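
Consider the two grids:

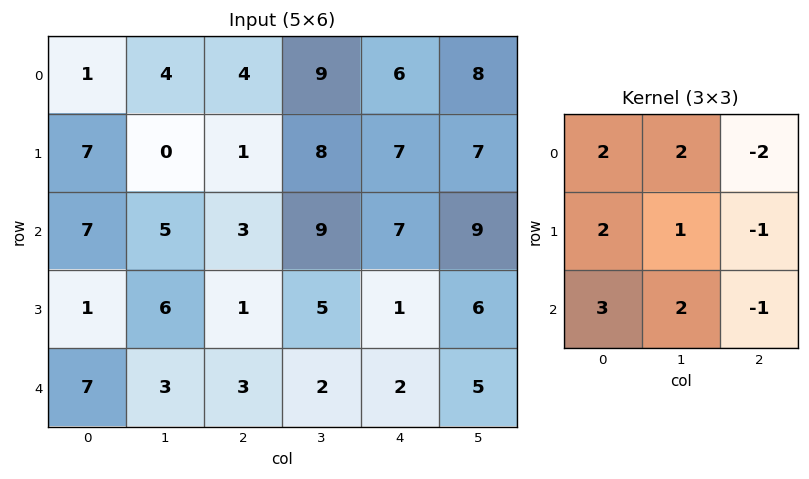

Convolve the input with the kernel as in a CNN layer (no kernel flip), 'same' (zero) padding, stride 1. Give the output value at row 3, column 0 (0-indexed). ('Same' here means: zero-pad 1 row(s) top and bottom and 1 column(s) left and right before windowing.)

The receptive field on the zero-padded input at this output position is [0 7 5 / 0 1 6 / 0 7 3]. Elementwise product with the kernel and sum: 0·2 + 7·2 + 5·-2 + 0·2 + 1·1 + 6·-1 + 0·3 + 7·2 + 3·-1.

10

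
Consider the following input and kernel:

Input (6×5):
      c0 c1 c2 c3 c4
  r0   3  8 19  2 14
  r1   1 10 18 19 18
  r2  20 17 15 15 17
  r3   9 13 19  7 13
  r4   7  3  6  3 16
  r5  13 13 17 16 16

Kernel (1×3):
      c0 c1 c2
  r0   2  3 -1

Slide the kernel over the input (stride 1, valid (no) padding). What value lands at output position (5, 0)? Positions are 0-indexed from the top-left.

The receptive field on the input at this output position is [13 13 17]. Elementwise product with the kernel and sum: 13·2 + 13·3 + 17·-1.

48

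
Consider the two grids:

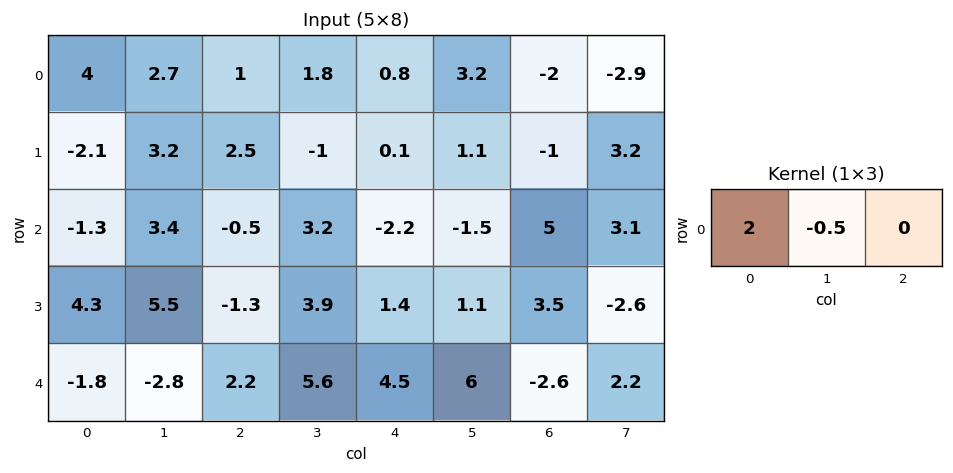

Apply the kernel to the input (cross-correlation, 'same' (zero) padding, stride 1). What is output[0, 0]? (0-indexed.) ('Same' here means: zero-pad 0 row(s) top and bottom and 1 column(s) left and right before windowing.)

-2

The receptive field on the zero-padded input at this output position is [0 4 2.7]. Elementwise product with the kernel and sum: 0·2 + 4·-0.5.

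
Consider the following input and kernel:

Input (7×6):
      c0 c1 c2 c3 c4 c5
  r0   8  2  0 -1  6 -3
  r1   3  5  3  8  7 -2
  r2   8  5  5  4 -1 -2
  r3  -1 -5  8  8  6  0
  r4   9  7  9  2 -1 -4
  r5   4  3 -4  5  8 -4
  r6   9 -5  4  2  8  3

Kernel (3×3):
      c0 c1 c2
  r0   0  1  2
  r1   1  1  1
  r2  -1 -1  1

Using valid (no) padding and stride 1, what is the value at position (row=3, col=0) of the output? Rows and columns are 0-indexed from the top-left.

25

The receptive field on the input at this output position is [-1 -5 8 / 9 7 9 / 4 3 -4]. Elementwise product with the kernel and sum: -5·1 + 8·2 + 9·1 + 7·1 + 9·1 + 4·-1 + 3·-1 + -4·1.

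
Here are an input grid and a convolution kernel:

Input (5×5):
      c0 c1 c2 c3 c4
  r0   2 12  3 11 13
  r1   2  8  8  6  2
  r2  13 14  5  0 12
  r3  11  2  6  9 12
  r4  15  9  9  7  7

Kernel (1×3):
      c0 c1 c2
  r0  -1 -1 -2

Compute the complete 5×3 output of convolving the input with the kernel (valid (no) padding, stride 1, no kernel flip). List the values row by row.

-20 -37 -40
-26 -28 -18
-37 -19 -29
-25 -26 -39
-42 -32 -30

Output[0,0]: The receptive field on the input at this output position is [2 12 3]. Elementwise product with the kernel and sum: 2·-1 + 12·-1 + 3·-2.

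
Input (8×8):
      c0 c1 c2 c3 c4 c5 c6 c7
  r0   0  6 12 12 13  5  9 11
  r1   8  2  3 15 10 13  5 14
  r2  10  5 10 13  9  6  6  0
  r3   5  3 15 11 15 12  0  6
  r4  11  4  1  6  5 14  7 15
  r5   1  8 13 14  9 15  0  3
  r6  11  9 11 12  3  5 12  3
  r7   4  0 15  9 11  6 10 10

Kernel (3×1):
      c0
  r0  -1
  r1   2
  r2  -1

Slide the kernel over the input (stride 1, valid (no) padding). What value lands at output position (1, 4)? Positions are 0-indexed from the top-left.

The receptive field on the input at this output position is [10 / 9 / 15]. Elementwise product with the kernel and sum: 10·-1 + 9·2 + 15·-1.

-7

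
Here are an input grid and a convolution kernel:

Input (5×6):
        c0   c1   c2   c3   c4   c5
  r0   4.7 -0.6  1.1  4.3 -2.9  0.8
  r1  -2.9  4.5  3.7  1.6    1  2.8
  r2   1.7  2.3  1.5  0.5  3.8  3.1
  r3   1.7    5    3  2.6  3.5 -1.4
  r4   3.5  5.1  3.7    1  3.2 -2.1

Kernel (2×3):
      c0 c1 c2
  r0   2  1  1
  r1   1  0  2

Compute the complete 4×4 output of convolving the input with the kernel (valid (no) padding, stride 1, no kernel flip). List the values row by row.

Output[0,0]: The receptive field on the input at this output position is [4.7 -0.6 1.1 / -2.9 4.5 3.7]. Elementwise product with the kernel and sum: 4.7·2 + -0.6·1 + 1.1·1 + -2.9·1 + 3.7·2.
Output[0,1]: The receptive field on the input at this output position is [-0.6 1.1 4.3 / 4.5 3.7 1.6]. Elementwise product with the kernel and sum: -0.6·2 + 1.1·1 + 4.3·1 + 4.5·1 + 1.6·2.

14.4 11.9 9.3 13.7
7.1 17.6 19.1 13.7
14.9 16.8 17.3 7.7
22.3 22.7 22.2 4.1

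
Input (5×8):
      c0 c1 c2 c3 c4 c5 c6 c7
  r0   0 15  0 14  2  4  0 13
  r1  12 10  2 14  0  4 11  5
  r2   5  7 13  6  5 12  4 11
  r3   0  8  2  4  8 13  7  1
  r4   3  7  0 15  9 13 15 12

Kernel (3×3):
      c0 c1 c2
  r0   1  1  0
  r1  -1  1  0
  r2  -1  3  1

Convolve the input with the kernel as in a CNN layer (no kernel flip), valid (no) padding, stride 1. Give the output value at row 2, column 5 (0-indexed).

The receptive field on the input at this output position is [12 4 11 / 13 7 1 / 13 15 12]. Elementwise product with the kernel and sum: 12·1 + 4·1 + 13·-1 + 7·1 + 13·-1 + 15·3 + 12·1.

54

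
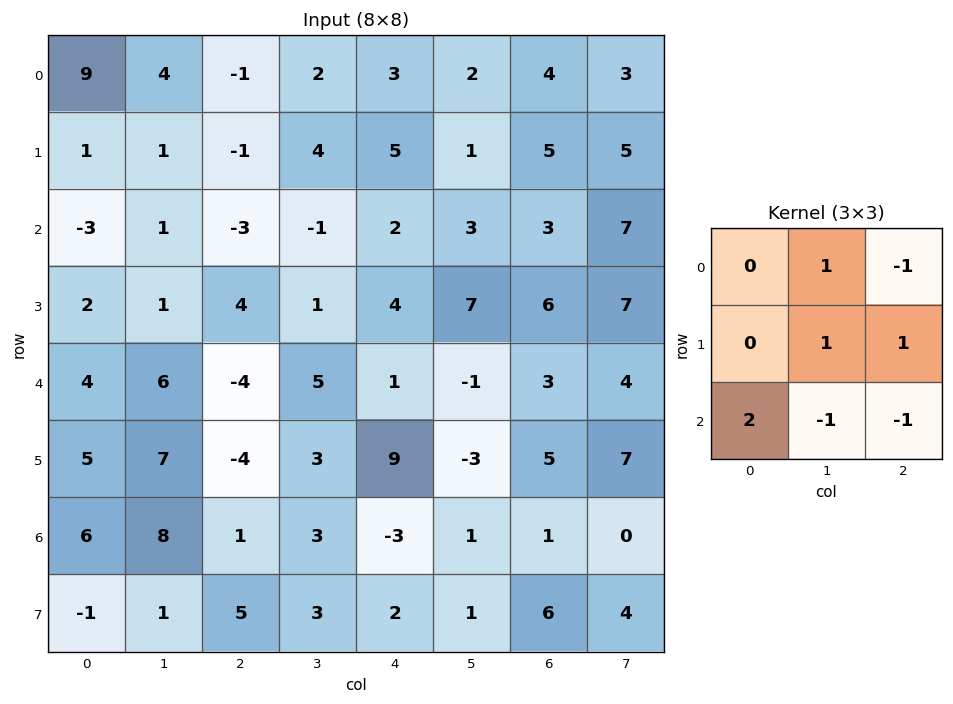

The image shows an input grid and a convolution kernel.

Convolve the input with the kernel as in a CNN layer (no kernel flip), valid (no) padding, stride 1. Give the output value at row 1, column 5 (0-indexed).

The receptive field on the input at this output position is [1 5 5 / 3 3 7 / 7 6 7]. Elementwise product with the kernel and sum: 5·1 + 5·-1 + 3·1 + 7·1 + 7·2 + 6·-1 + 7·-1.

11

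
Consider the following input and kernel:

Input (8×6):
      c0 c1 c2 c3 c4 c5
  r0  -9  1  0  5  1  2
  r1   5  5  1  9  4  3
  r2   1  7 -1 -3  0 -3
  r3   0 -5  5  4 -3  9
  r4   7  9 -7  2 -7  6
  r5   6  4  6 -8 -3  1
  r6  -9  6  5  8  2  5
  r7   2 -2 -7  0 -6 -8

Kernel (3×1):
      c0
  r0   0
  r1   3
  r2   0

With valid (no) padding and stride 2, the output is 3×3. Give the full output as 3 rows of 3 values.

Output[0,0]: The receptive field on the input at this output position is [-9 / 5 / 1]. Elementwise product with the kernel and sum: 5·3.

15 3 12
0 15 -9
18 18 -9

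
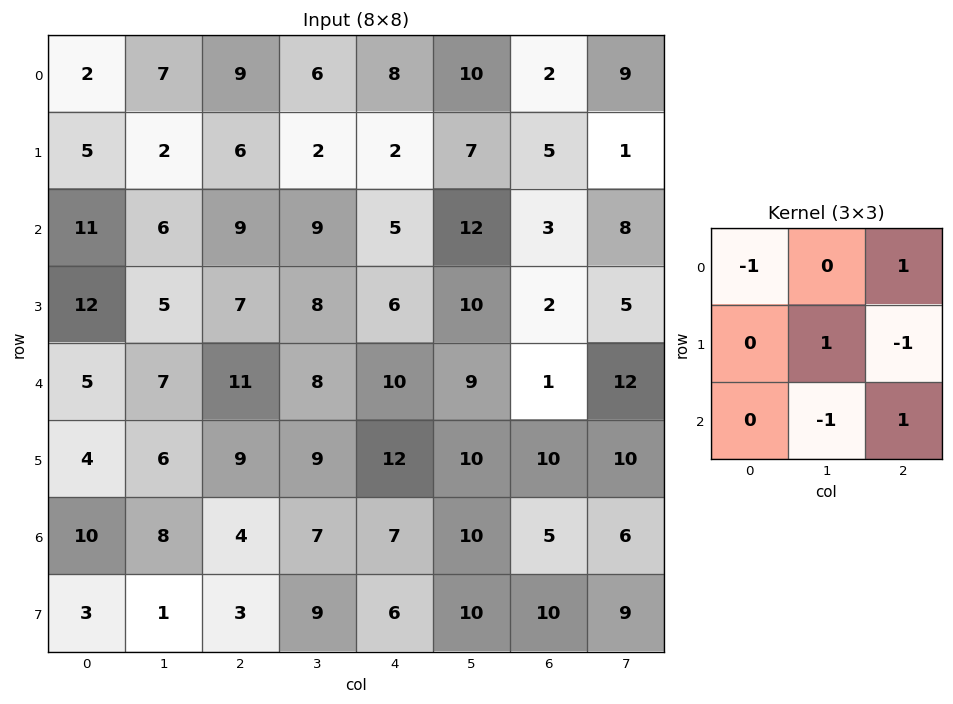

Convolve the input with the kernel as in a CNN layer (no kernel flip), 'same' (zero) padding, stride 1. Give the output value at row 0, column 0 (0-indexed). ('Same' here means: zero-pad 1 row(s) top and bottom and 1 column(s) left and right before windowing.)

The receptive field on the zero-padded input at this output position is [0 0 0 / 0 2 7 / 0 5 2]. Elementwise product with the kernel and sum: 0·-1 + 0·1 + 2·1 + 7·-1 + 5·-1 + 2·1.

-8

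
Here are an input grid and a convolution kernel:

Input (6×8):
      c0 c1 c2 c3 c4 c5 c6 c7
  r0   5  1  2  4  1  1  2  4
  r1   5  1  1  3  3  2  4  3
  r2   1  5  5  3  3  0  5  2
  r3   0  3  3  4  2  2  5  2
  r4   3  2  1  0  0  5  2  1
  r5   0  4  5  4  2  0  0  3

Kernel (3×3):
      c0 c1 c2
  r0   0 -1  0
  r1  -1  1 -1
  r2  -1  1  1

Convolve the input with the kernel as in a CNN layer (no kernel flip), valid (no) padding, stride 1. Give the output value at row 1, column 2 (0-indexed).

-5

The receptive field on the input at this output position is [1 3 3 / 5 3 3 / 3 4 2]. Elementwise product with the kernel and sum: 3·-1 + 5·-1 + 3·1 + 3·-1 + 3·-1 + 4·1 + 2·1.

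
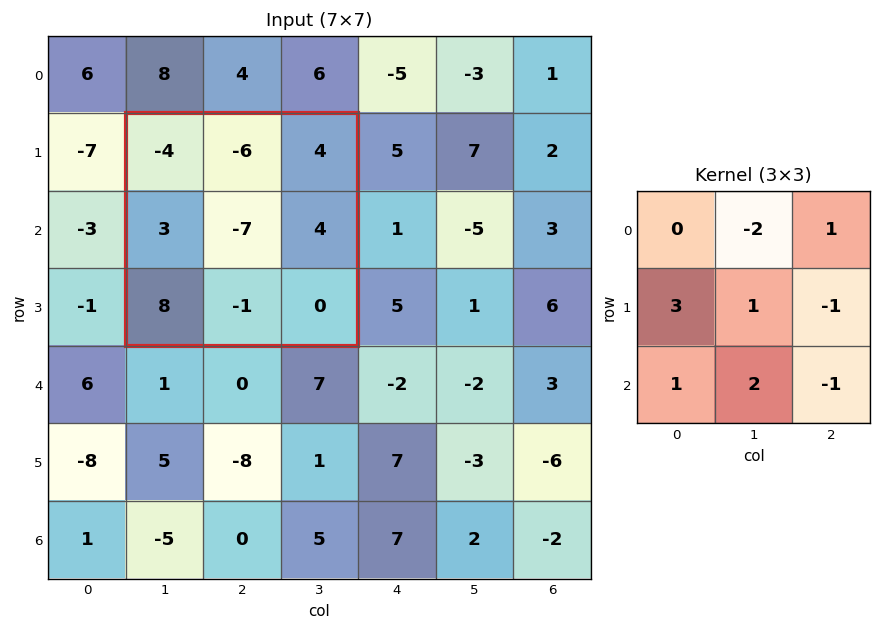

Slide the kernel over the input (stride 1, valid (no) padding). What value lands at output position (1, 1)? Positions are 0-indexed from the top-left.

The receptive field on the input at this output position is [-4 -6 4 / 3 -7 4 / 8 -1 0]. Elementwise product with the kernel and sum: -6·-2 + 4·1 + 3·3 + -7·1 + 4·-1 + 8·1 + -1·2 + 0·-1.

20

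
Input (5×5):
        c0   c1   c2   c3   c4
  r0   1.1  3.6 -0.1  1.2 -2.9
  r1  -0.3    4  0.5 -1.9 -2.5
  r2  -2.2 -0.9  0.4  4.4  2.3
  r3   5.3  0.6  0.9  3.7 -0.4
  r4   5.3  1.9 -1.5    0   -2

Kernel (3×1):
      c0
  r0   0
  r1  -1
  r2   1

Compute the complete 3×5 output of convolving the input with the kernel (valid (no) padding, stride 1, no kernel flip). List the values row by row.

Output[0,0]: The receptive field on the input at this output position is [1.1 / -0.3 / -2.2]. Elementwise product with the kernel and sum: -0.3·-1 + -2.2·1.

-1.9 -4.9 -0.1 6.3 4.8
7.5 1.5 0.5 -0.7 -2.7
0 1.3 -2.4 -3.7 -1.6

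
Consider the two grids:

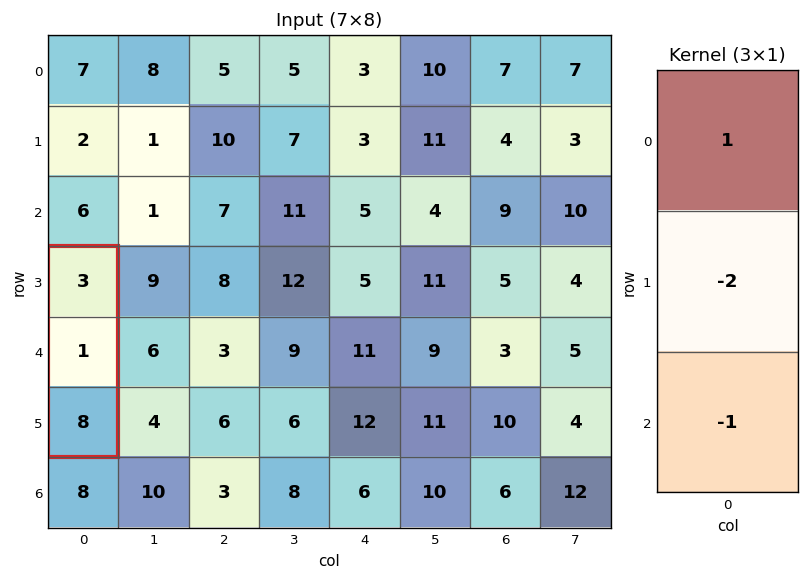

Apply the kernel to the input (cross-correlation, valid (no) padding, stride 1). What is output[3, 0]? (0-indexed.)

The receptive field on the input at this output position is [3 / 1 / 8]. Elementwise product with the kernel and sum: 3·1 + 1·-2 + 8·-1.

-7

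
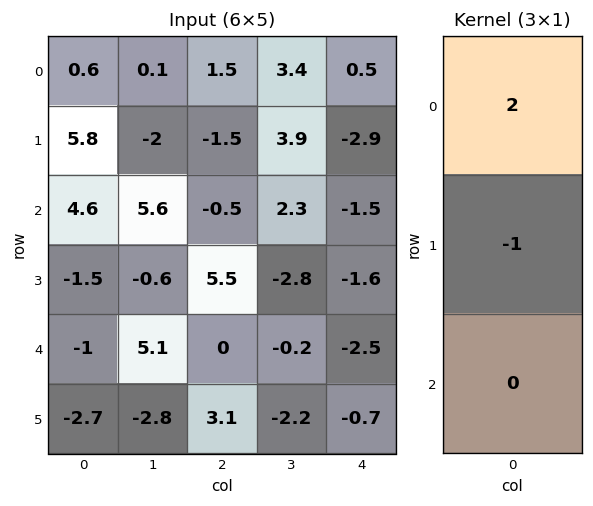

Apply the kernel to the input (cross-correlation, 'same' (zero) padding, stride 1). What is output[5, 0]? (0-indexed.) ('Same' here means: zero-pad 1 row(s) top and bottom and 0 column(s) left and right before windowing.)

0.7

The receptive field on the zero-padded input at this output position is [-1 / -2.7 / 0]. Elementwise product with the kernel and sum: -1·2 + -2.7·-1.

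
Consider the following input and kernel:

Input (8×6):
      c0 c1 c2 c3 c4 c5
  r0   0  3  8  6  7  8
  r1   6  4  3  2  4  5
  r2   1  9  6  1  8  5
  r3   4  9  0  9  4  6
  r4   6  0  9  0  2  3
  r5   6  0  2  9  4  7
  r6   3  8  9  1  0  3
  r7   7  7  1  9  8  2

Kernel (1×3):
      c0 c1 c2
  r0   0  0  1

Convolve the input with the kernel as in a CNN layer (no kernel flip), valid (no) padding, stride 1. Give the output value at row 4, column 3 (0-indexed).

3

The receptive field on the input at this output position is [0 2 3]. Elementwise product with the kernel and sum: 3·1.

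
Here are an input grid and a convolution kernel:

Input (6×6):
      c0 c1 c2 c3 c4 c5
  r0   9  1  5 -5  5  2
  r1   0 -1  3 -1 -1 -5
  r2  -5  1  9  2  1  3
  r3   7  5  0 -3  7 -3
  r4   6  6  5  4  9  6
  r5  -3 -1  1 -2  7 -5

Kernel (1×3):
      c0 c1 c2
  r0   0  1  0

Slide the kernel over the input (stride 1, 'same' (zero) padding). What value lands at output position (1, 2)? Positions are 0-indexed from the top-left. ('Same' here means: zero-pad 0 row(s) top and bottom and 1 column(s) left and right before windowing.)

3

The receptive field on the zero-padded input at this output position is [-1 3 -1]. Elementwise product with the kernel and sum: 3·1.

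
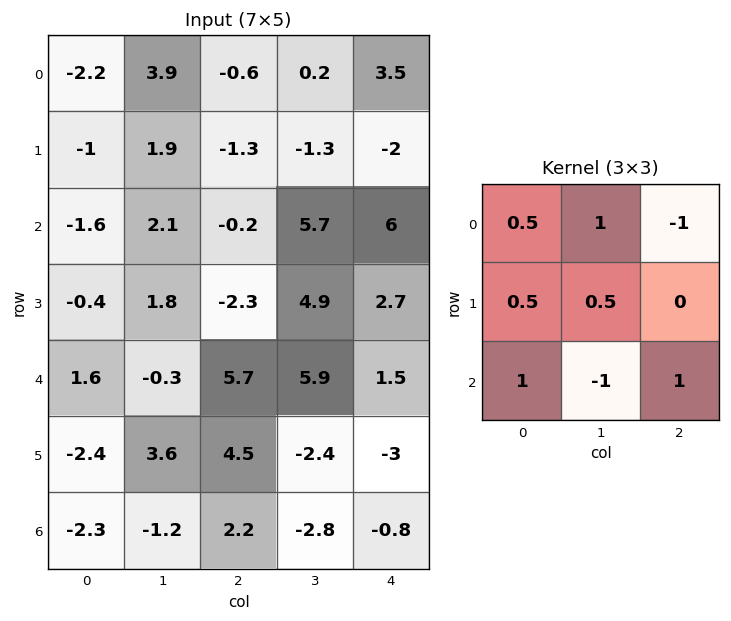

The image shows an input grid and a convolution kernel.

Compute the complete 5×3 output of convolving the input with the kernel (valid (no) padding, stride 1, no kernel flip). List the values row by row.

-0.05 9.45 -4.8
-1.55 10.9 -1.7
9.8 -5.2 2.2
3.05 -6.9 10.75
-3.5 -2.5 12.5

Output[0,0]: The receptive field on the input at this output position is [-2.2 3.9 -0.6 / -1 1.9 -1.3 / -1.6 2.1 -0.2]. Elementwise product with the kernel and sum: -2.2·0.5 + 3.9·1 + -0.6·-1 + -1·0.5 + 1.9·0.5 + -1.6·1 + 2.1·-1 + -0.2·1.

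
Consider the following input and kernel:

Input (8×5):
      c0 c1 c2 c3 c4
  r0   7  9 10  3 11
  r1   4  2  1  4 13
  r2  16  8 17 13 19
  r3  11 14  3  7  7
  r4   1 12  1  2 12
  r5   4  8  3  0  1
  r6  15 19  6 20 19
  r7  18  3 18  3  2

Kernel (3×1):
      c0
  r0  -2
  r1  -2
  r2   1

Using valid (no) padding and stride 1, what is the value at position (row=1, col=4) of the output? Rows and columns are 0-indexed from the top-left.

The receptive field on the input at this output position is [13 / 19 / 7]. Elementwise product with the kernel and sum: 13·-2 + 19·-2 + 7·1.

-57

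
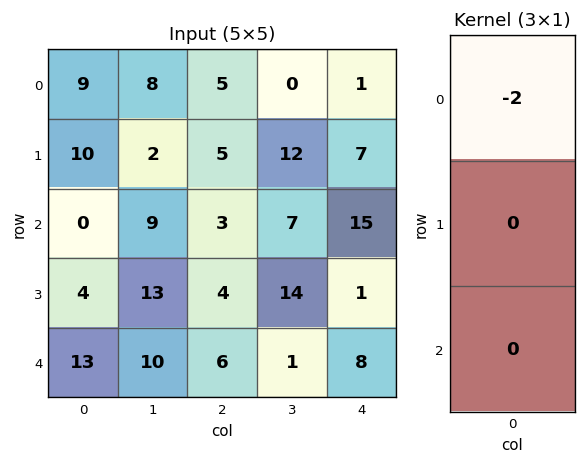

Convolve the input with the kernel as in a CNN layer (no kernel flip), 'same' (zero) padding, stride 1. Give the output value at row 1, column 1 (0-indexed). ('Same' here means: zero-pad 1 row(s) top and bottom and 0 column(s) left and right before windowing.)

-16

The receptive field on the zero-padded input at this output position is [8 / 2 / 9]. Elementwise product with the kernel and sum: 8·-2.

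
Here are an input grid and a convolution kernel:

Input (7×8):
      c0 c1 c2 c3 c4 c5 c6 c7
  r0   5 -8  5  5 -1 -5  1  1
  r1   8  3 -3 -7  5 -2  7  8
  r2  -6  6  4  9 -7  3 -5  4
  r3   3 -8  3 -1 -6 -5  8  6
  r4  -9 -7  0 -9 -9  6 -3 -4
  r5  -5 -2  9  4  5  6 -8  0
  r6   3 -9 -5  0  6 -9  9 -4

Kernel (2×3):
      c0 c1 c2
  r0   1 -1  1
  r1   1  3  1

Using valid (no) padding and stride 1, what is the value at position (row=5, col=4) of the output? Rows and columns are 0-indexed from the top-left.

The receptive field on the input at this output position is [5 6 -8 / 6 -9 9]. Elementwise product with the kernel and sum: 5·1 + 6·-1 + -8·1 + 6·1 + -9·3 + 9·1.

-21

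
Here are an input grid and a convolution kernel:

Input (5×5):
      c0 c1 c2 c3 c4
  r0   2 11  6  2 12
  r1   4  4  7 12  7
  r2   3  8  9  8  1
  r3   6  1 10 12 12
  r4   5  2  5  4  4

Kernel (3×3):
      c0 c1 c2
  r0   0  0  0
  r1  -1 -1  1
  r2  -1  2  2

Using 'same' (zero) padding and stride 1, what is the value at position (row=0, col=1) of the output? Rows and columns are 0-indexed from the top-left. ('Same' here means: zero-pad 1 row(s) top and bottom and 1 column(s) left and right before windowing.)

The receptive field on the zero-padded input at this output position is [0 0 0 / 2 11 6 / 4 4 7]. Elementwise product with the kernel and sum: 2·-1 + 11·-1 + 6·1 + 4·-1 + 4·2 + 7·2.

11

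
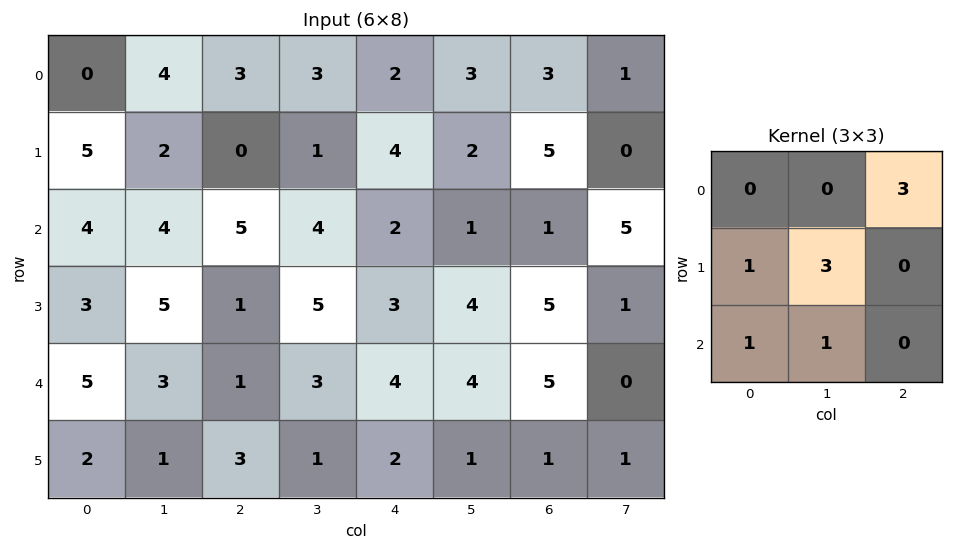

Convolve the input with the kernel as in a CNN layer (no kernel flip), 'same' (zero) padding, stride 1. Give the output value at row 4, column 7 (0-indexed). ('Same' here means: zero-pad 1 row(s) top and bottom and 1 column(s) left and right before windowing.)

The receptive field on the zero-padded input at this output position is [5 1 0 / 5 0 0 / 1 1 0]. Elementwise product with the kernel and sum: 0·3 + 5·1 + 0·3 + 1·1 + 1·1.

7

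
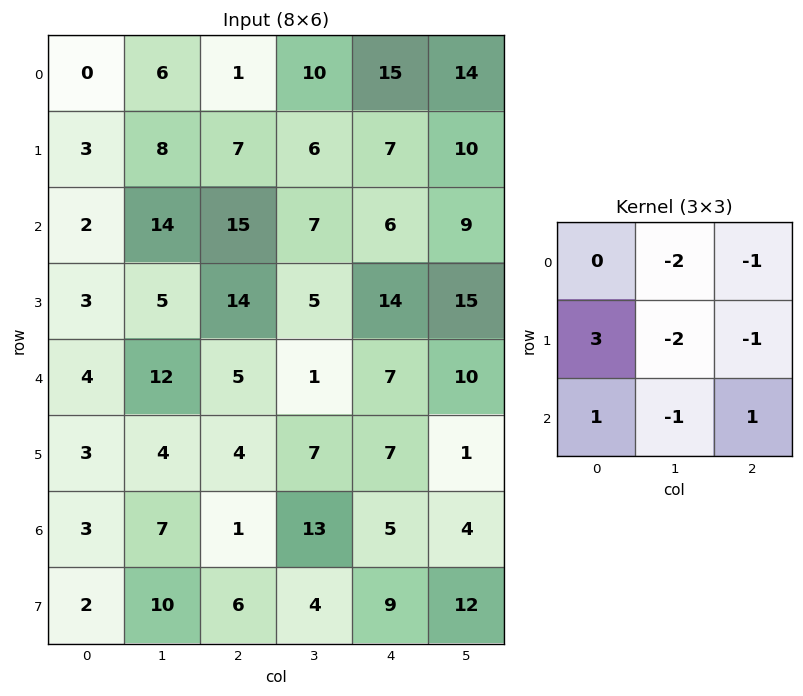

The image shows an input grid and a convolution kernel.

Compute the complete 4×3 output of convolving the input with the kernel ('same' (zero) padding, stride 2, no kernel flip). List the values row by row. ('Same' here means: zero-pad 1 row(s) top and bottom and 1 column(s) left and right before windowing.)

-1 13 -5
-30 -19 -18
-30 -1 -63
-15 -1 17

Output[0,0]: The receptive field on the zero-padded input at this output position is [0 0 0 / 0 0 6 / 0 3 8]. Elementwise product with the kernel and sum: 0·-2 + 0·-1 + 0·3 + 0·-2 + 6·-1 + 0·1 + 3·-1 + 8·1.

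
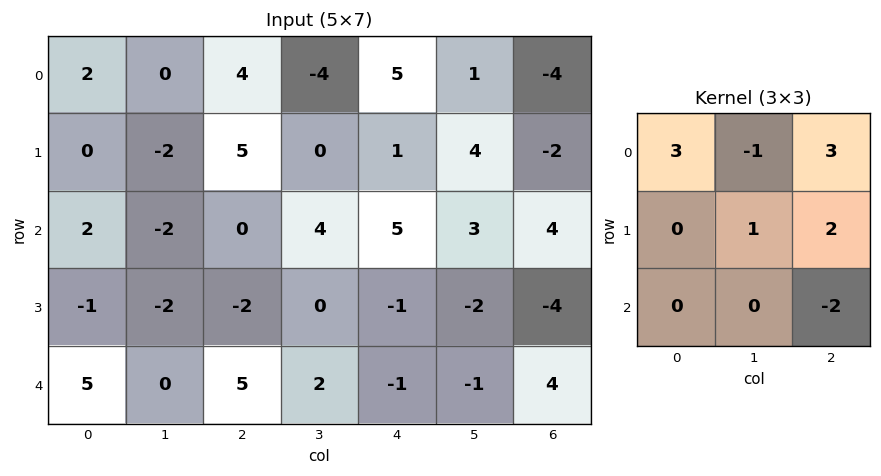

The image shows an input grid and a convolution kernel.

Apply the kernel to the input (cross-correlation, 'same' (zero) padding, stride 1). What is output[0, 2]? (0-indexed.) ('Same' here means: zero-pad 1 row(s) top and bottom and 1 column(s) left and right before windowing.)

-4

The receptive field on the zero-padded input at this output position is [0 0 0 / 0 4 -4 / -2 5 0]. Elementwise product with the kernel and sum: 0·3 + 0·-1 + 0·3 + 4·1 + -4·2 + 0·-2.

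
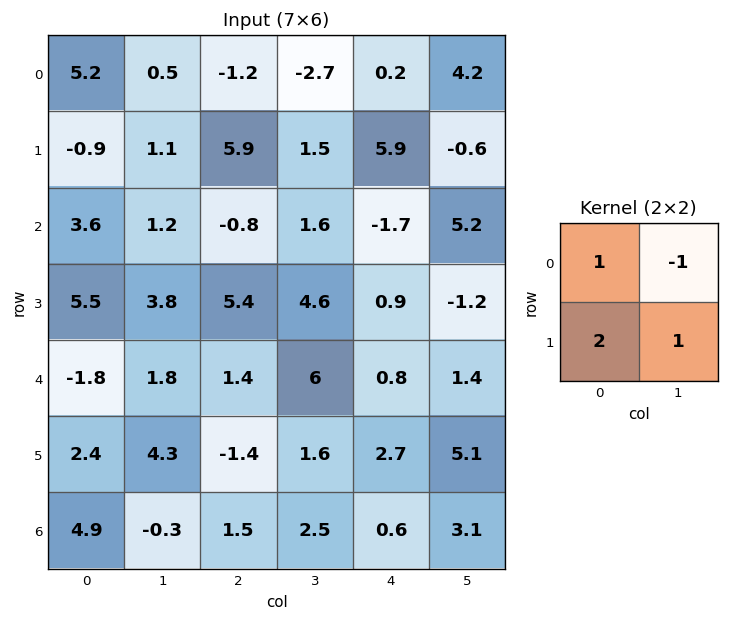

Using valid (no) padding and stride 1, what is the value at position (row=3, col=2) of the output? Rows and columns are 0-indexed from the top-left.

The receptive field on the input at this output position is [5.4 4.6 / 1.4 6]. Elementwise product with the kernel and sum: 5.4·1 + 4.6·-1 + 1.4·2 + 6·1.

9.6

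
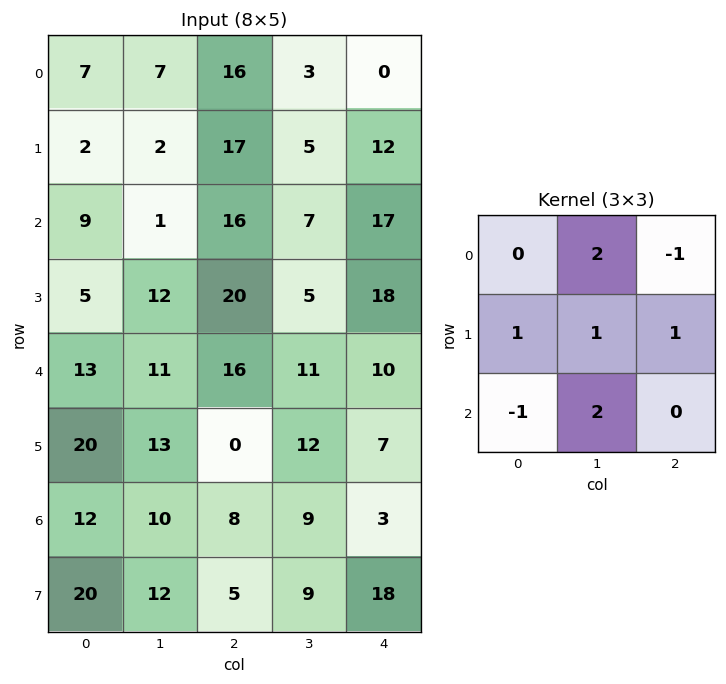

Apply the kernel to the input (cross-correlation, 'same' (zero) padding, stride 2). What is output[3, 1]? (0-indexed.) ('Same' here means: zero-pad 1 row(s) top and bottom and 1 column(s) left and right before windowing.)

The receptive field on the zero-padded input at this output position is [13 0 12 / 10 8 9 / 12 5 9]. Elementwise product with the kernel and sum: 0·2 + 12·-1 + 10·1 + 8·1 + 9·1 + 12·-1 + 5·2.

13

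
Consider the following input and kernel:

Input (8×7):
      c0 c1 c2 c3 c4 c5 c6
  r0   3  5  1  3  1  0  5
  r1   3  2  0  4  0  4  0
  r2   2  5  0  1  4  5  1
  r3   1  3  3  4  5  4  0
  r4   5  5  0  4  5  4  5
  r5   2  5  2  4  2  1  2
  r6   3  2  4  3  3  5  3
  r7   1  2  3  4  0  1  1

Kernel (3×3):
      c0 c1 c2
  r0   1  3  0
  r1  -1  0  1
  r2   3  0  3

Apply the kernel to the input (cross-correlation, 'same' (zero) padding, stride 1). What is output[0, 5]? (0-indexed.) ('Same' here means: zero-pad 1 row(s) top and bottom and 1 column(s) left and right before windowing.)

The receptive field on the zero-padded input at this output position is [0 0 0 / 1 0 5 / 0 4 0]. Elementwise product with the kernel and sum: 0·1 + 0·3 + 1·-1 + 5·1 + 0·3 + 0·3.

4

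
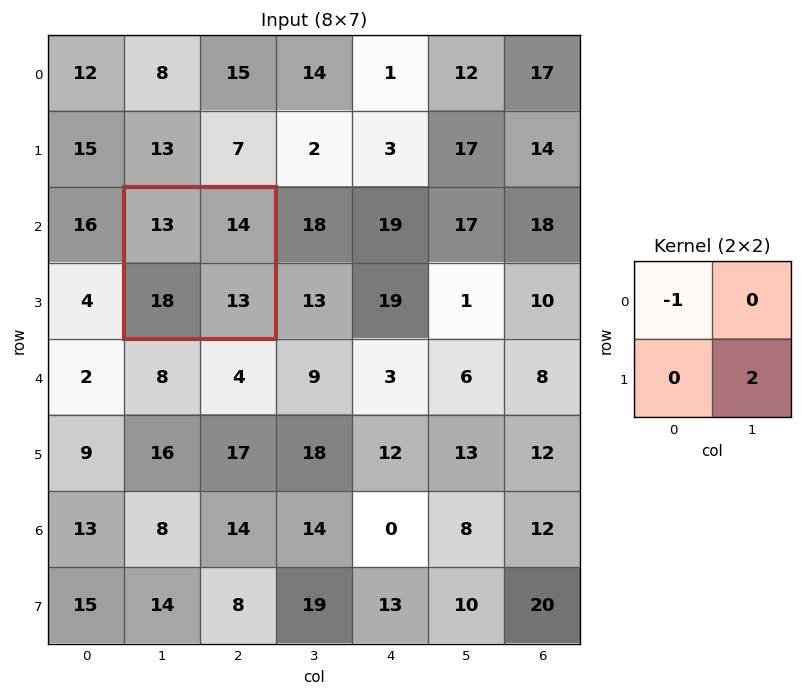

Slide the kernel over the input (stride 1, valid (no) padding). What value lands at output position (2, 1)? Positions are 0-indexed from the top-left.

The receptive field on the input at this output position is [13 14 / 18 13]. Elementwise product with the kernel and sum: 13·-1 + 13·2.

13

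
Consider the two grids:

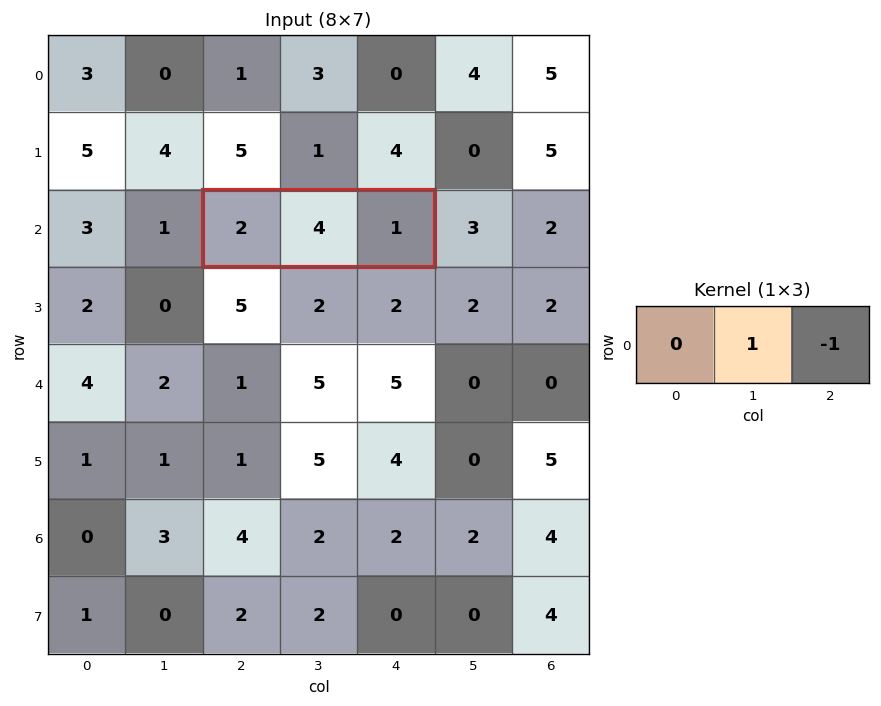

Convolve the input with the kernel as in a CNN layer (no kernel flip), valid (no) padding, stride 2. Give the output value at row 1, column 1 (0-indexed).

3

The receptive field on the input at this output position is [2 4 1]. Elementwise product with the kernel and sum: 4·1 + 1·-1.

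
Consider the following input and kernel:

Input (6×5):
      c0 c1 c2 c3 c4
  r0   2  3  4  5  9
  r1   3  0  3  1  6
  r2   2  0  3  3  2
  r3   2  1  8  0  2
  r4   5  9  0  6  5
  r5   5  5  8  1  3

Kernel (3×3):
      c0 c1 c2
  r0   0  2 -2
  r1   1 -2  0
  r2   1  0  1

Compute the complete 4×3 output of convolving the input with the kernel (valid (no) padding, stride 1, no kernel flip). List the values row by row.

6 -5 -2
6 -1 -3
-1 0 15
-14 31 -5

Output[0,0]: The receptive field on the input at this output position is [2 3 4 / 3 0 3 / 2 0 3]. Elementwise product with the kernel and sum: 3·2 + 4·-2 + 3·1 + 0·-2 + 2·1 + 3·1.
Output[0,1]: The receptive field on the input at this output position is [3 4 5 / 0 3 1 / 0 3 3]. Elementwise product with the kernel and sum: 4·2 + 5·-2 + 0·1 + 3·-2 + 0·1 + 3·1.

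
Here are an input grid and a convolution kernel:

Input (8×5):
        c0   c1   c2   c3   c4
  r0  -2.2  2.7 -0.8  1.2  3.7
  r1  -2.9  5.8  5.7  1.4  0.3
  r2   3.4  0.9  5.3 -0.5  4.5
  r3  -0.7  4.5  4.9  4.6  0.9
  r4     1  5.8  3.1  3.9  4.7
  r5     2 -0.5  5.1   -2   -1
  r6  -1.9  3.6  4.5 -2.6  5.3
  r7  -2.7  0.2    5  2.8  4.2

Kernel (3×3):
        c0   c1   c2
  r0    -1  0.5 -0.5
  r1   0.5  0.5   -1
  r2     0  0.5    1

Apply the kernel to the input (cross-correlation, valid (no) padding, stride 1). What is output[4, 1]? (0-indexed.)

-2.25

The receptive field on the input at this output position is [5.8 3.1 3.9 / -0.5 5.1 -2 / 3.6 4.5 -2.6]. Elementwise product with the kernel and sum: 5.8·-1 + 3.1·0.5 + 3.9·-0.5 + -0.5·0.5 + 5.1·0.5 + -2·-1 + 4.5·0.5 + -2.6·1.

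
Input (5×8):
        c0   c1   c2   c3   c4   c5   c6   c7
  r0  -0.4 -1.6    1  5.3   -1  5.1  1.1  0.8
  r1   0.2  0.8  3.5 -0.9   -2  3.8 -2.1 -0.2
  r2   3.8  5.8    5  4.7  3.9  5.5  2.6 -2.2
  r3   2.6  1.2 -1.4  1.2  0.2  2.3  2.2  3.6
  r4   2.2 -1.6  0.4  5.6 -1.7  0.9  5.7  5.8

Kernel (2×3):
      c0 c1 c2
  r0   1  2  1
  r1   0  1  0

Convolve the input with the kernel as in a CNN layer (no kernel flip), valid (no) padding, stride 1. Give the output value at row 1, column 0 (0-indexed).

The receptive field on the input at this output position is [0.2 0.8 3.5 / 3.8 5.8 5]. Elementwise product with the kernel and sum: 0.2·1 + 0.8·2 + 3.5·1 + 5.8·1.

11.1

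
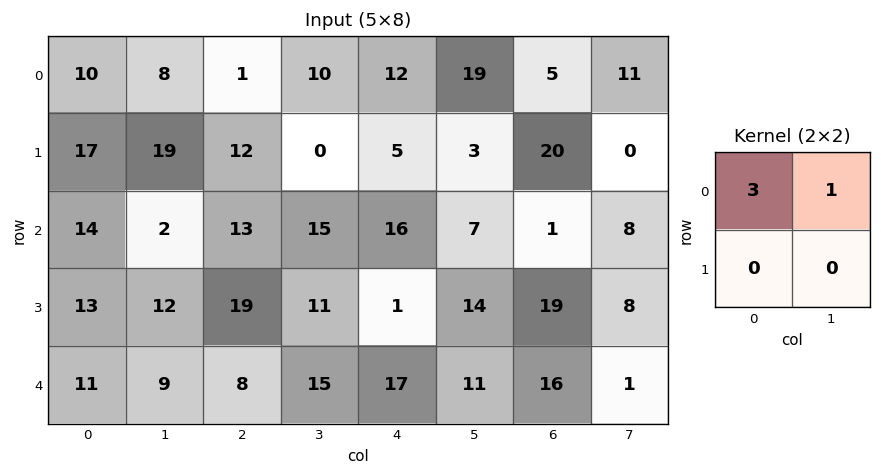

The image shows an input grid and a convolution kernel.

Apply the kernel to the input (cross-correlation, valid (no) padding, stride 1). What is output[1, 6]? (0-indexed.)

60

The receptive field on the input at this output position is [20 0 / 1 8]. Elementwise product with the kernel and sum: 20·3 + 0·1.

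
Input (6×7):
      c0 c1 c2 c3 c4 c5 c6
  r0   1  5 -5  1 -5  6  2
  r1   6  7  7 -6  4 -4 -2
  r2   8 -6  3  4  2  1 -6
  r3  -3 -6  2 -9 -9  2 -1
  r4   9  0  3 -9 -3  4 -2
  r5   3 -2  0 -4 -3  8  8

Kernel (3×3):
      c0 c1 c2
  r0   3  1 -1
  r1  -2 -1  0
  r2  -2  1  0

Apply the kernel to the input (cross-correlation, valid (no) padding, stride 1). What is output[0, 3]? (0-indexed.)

-6

The receptive field on the input at this output position is [1 -5 6 / -6 4 -4 / 4 2 1]. Elementwise product with the kernel and sum: 1·3 + -5·1 + 6·-1 + -6·-2 + 4·-1 + 4·-2 + 2·1.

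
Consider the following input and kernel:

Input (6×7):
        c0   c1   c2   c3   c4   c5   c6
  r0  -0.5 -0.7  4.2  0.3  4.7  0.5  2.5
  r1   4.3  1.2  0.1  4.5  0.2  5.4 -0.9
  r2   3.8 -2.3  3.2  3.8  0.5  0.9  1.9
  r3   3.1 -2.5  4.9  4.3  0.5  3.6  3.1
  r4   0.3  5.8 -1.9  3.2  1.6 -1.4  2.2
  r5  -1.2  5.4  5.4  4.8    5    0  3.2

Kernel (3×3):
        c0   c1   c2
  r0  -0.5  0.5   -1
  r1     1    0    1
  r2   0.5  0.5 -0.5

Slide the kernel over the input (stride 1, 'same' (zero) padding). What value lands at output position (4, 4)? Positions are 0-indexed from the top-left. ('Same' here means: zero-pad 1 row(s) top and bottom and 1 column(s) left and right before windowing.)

1.2

The receptive field on the zero-padded input at this output position is [4.3 0.5 3.6 / 3.2 1.6 -1.4 / 4.8 5 0]. Elementwise product with the kernel and sum: 4.3·-0.5 + 0.5·0.5 + 3.6·-1 + 3.2·1 + -1.4·1 + 4.8·0.5 + 5·0.5 + 0·-0.5.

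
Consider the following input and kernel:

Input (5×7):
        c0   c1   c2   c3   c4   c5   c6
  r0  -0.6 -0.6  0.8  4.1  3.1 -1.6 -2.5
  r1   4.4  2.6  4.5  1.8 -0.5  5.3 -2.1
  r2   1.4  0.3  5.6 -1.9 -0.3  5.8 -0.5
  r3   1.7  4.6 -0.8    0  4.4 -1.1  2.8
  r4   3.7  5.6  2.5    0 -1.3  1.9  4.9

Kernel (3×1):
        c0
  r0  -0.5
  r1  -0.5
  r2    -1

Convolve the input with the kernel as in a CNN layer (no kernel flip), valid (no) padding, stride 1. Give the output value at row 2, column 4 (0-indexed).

-0.75

The receptive field on the input at this output position is [-0.3 / 4.4 / -1.3]. Elementwise product with the kernel and sum: -0.3·-0.5 + 4.4·-0.5 + -1.3·-1.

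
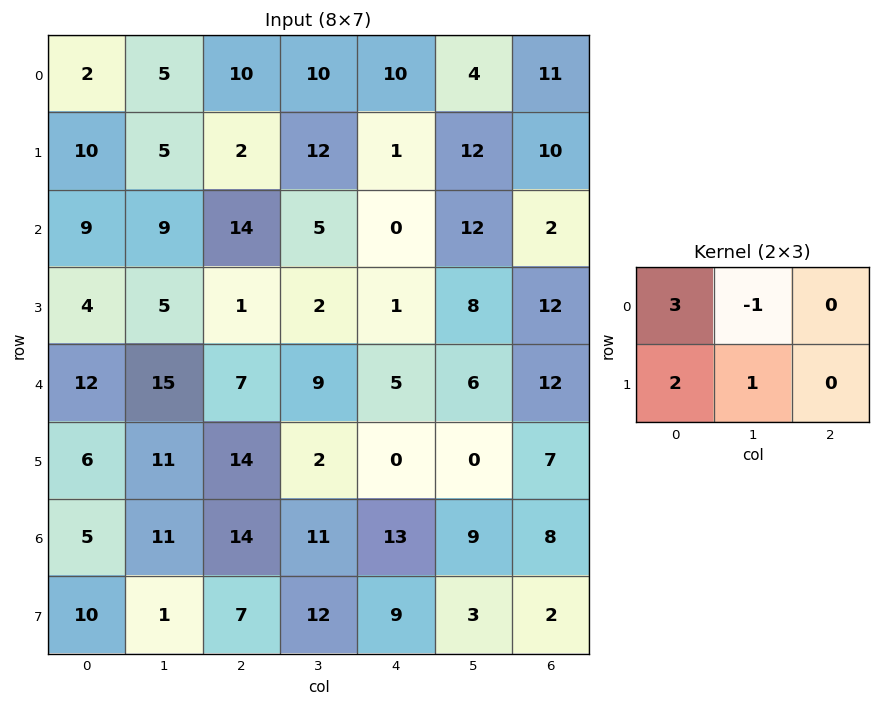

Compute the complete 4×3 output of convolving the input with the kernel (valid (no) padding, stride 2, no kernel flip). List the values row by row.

Output[0,0]: The receptive field on the input at this output position is [2 5 10 / 10 5 2]. Elementwise product with the kernel and sum: 2·3 + 5·-1 + 10·2 + 5·1.

26 36 40
31 41 -2
44 42 9
25 57 51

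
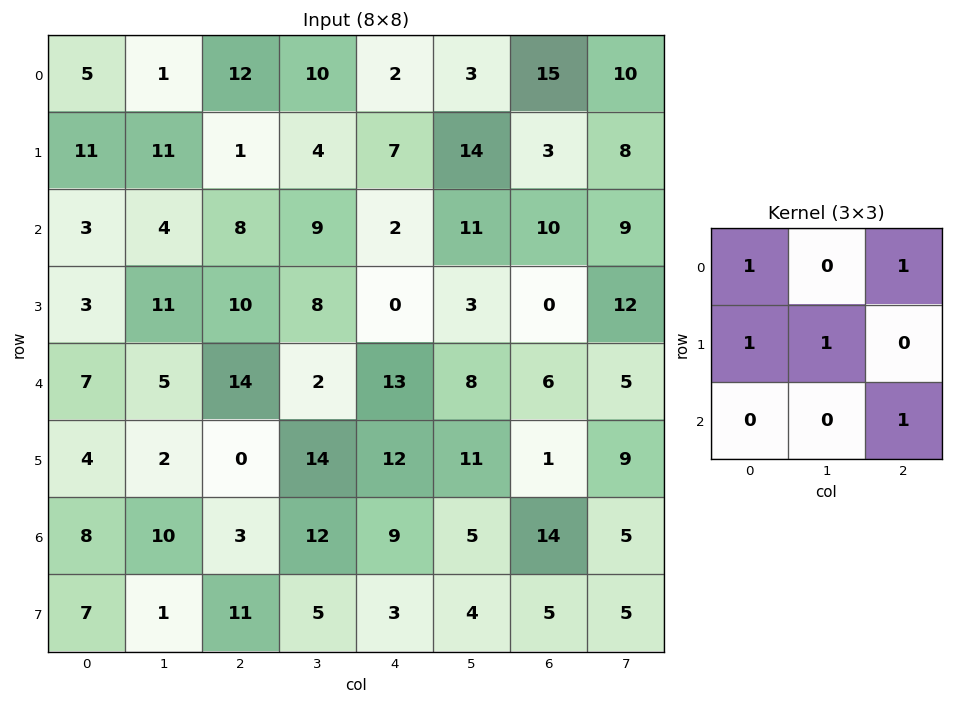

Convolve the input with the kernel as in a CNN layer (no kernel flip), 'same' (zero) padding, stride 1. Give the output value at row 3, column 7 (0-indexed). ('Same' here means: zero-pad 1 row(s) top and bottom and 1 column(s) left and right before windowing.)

22

The receptive field on the zero-padded input at this output position is [10 9 0 / 0 12 0 / 6 5 0]. Elementwise product with the kernel and sum: 10·1 + 0·1 + 0·1 + 12·1 + 0·1.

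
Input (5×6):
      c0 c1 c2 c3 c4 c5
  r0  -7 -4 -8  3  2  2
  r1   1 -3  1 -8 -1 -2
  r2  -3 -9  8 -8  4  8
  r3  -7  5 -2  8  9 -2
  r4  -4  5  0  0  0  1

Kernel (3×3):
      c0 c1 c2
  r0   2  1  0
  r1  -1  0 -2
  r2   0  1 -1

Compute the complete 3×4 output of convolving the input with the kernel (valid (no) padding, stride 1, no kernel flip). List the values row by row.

Output[0,0]: The receptive field on the input at this output position is [-7 -4 -8 / 1 -3 1 / -3 -9 8]. Elementwise product with the kernel and sum: -7·2 + -4·1 + 1·-1 + 1·-2 + -9·1 + 8·-1.
Output[0,1]: The receptive field on the input at this output position is [-4 -8 3 / -3 1 -8 / -9 8 -8]. Elementwise product with the kernel and sum: -4·2 + -8·1 + -3·-1 + -8·-2 + 8·1 + -8·-1.

-38 19 -24 16
-7 10 -23 -14
1 -31 -8 -17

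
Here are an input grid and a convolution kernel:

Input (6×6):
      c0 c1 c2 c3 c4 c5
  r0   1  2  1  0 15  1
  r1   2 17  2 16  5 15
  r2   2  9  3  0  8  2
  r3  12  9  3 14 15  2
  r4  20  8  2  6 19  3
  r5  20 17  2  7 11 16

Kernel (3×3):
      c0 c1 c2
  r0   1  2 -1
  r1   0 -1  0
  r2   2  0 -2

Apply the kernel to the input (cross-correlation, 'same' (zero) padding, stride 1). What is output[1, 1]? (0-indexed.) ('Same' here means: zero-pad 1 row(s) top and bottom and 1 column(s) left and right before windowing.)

The receptive field on the zero-padded input at this output position is [1 2 1 / 2 17 2 / 2 9 3]. Elementwise product with the kernel and sum: 1·1 + 2·2 + 1·-1 + 17·-1 + 2·2 + 3·-2.

-15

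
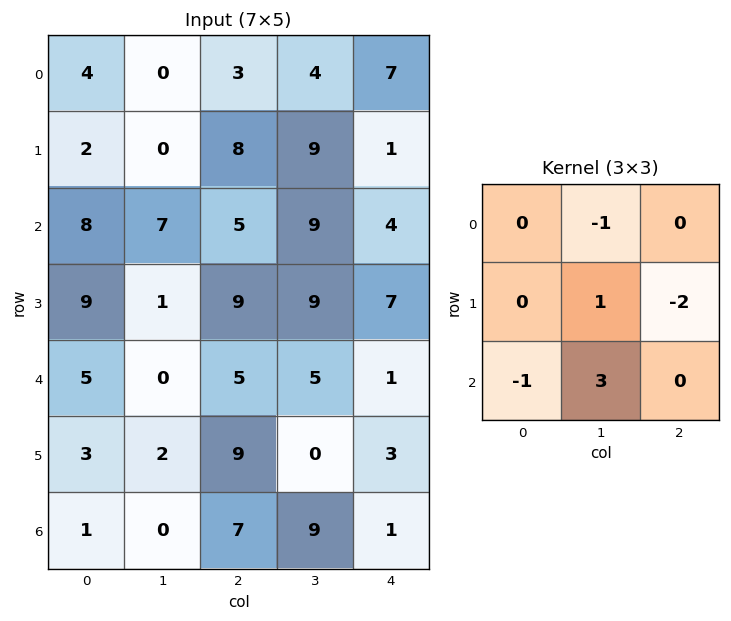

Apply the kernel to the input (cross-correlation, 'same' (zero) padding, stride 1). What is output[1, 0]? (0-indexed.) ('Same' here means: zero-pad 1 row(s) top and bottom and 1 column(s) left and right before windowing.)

The receptive field on the zero-padded input at this output position is [0 4 0 / 0 2 0 / 0 8 7]. Elementwise product with the kernel and sum: 4·-1 + 2·1 + 0·-2 + 0·-1 + 8·3.

22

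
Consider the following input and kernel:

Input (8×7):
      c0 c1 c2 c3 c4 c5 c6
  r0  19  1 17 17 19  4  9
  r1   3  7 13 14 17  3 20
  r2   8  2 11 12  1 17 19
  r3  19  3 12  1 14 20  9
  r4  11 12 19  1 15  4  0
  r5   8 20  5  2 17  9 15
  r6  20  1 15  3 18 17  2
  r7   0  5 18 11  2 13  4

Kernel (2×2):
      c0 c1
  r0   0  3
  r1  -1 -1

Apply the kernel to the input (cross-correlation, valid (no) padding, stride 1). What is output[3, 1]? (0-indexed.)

5

The receptive field on the input at this output position is [3 12 / 12 19]. Elementwise product with the kernel and sum: 12·3 + 12·-1 + 19·-1.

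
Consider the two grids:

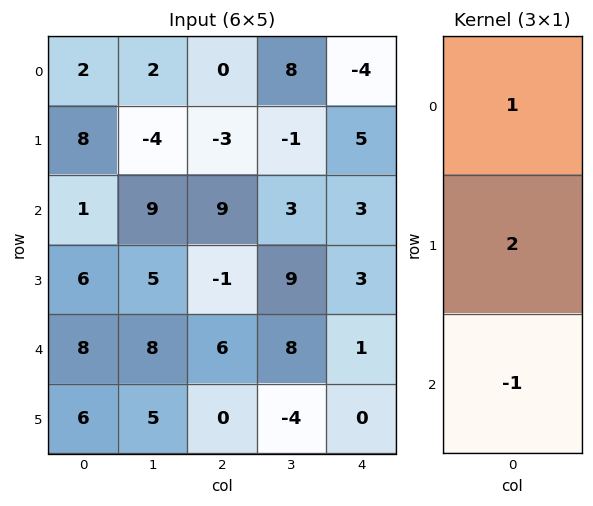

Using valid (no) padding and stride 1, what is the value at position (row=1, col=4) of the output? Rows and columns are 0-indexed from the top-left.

8

The receptive field on the input at this output position is [5 / 3 / 3]. Elementwise product with the kernel and sum: 5·1 + 3·2 + 3·-1.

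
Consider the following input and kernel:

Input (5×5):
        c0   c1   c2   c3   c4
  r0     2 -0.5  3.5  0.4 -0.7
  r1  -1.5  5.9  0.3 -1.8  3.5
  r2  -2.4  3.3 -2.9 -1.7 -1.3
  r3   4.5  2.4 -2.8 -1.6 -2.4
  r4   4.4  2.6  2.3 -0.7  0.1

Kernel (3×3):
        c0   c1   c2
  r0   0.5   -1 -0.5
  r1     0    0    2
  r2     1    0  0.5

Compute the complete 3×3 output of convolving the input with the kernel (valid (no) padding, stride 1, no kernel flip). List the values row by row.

Output[0,0]: The receptive field on the input at this output position is [2 -0.5 3.5 / -1.5 5.9 0.3 / -2.4 3.3 -2.9]. Elementwise product with the kernel and sum: 2·0.5 + -0.5·-1 + 3.5·-0.5 + 0.3·2 + -2.4·1 + -2.9·0.5.
Output[0,1]: The receptive field on the input at this output position is [-0.5 3.5 0.4 / 5.9 0.3 -1.8 / 3.3 -2.9 -1.7]. Elementwise product with the kernel and sum: -0.5·0.5 + 3.5·-1 + 0.4·-0.5 + -1.8·2 + 3.3·1 + -1.7·0.5.

-3.5 -5.1 5.15
-9.5 1.75 -6.4
-3.1 4.45 -1.55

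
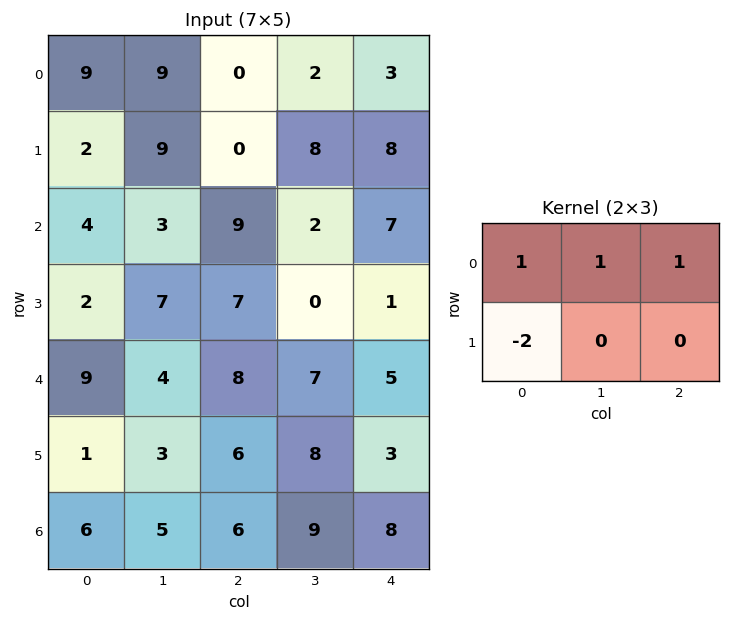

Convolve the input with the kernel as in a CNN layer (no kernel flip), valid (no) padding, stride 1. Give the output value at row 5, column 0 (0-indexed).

-2

The receptive field on the input at this output position is [1 3 6 / 6 5 6]. Elementwise product with the kernel and sum: 1·1 + 3·1 + 6·1 + 6·-2.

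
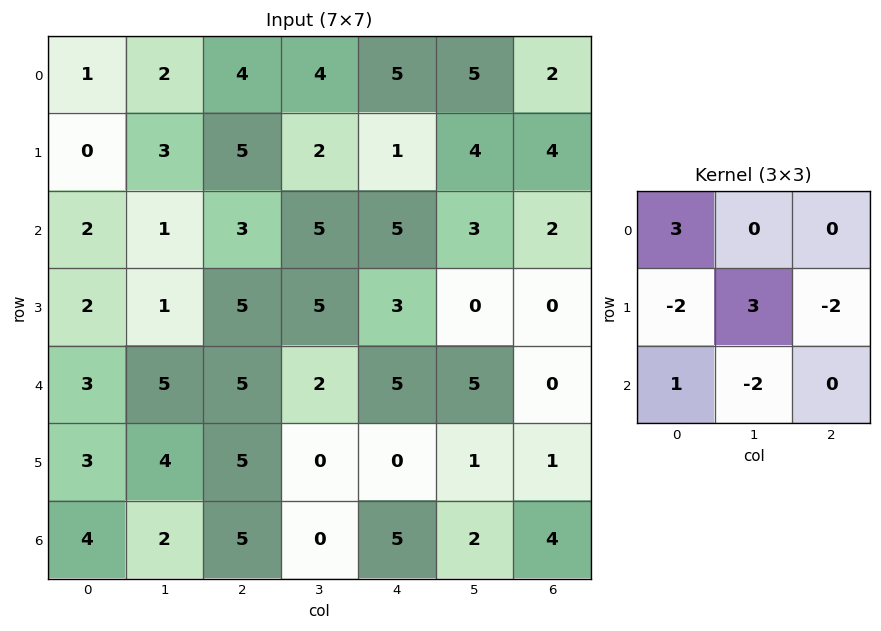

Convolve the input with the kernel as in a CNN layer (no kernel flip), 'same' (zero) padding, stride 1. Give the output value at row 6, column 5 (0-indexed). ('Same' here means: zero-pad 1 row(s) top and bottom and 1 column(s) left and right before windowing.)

-12

The receptive field on the zero-padded input at this output position is [0 1 1 / 5 2 4 / 0 0 0]. Elementwise product with the kernel and sum: 0·3 + 5·-2 + 2·3 + 4·-2 + 0·1 + 0·-2.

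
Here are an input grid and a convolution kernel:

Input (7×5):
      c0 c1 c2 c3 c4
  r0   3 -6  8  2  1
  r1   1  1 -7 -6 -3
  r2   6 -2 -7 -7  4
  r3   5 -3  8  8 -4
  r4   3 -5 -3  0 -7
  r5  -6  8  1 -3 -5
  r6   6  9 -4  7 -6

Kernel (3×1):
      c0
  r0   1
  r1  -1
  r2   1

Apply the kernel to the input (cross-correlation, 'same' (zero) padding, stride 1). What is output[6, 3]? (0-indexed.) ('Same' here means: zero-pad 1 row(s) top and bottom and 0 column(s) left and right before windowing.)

-10

The receptive field on the zero-padded input at this output position is [-3 / 7 / 0]. Elementwise product with the kernel and sum: -3·1 + 7·-1 + 0·1.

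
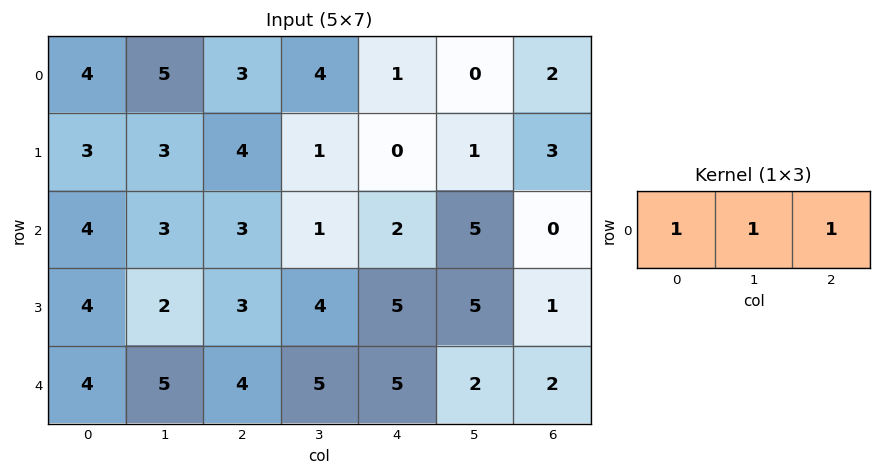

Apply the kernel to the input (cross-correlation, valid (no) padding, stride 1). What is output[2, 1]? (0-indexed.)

7

The receptive field on the input at this output position is [3 3 1]. Elementwise product with the kernel and sum: 3·1 + 3·1 + 1·1.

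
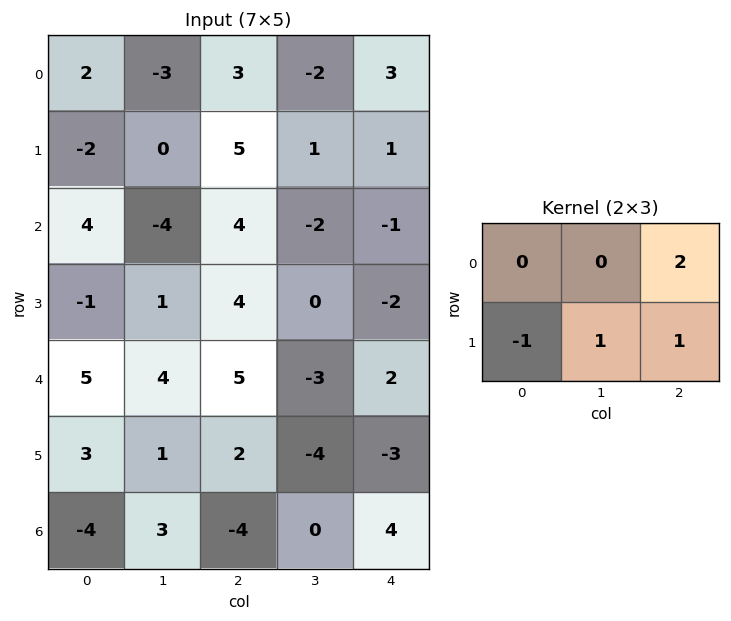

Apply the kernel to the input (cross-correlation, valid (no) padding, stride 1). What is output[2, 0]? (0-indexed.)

14

The receptive field on the input at this output position is [4 -4 4 / -1 1 4]. Elementwise product with the kernel and sum: 4·2 + -1·-1 + 1·1 + 4·1.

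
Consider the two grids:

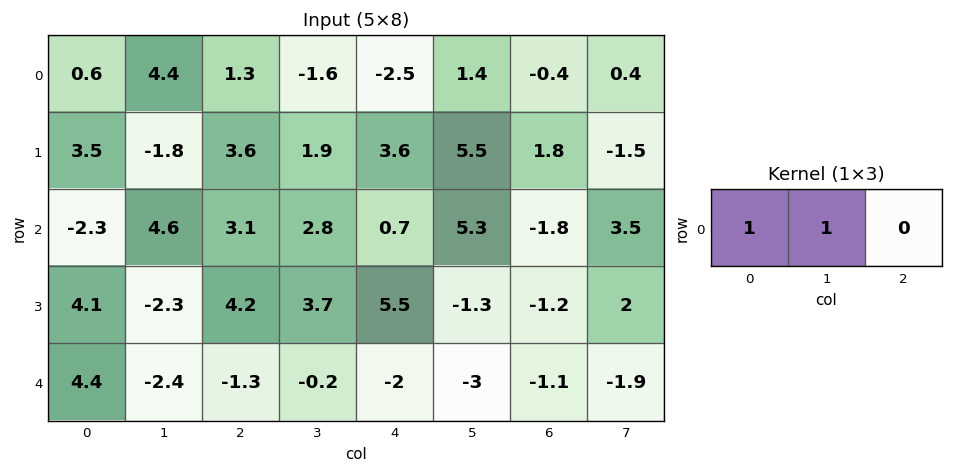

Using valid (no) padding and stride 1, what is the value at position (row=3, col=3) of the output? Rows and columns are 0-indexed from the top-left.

The receptive field on the input at this output position is [3.7 5.5 -1.3]. Elementwise product with the kernel and sum: 3.7·1 + 5.5·1.

9.2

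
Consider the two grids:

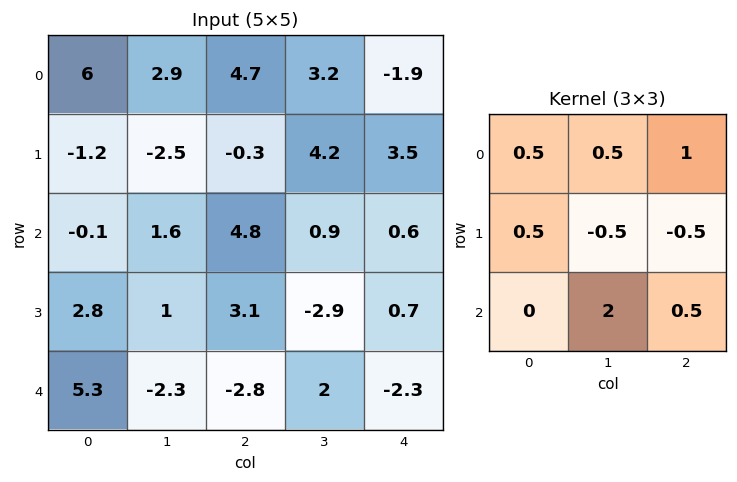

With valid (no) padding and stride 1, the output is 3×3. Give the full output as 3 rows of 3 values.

15.55 13.85 0.15
-1.85 5.5 1.65
-1.1 -0.1 8.95

Output[0,0]: The receptive field on the input at this output position is [6 2.9 4.7 / -1.2 -2.5 -0.3 / -0.1 1.6 4.8]. Elementwise product with the kernel and sum: 6·0.5 + 2.9·0.5 + 4.7·1 + -1.2·0.5 + -2.5·-0.5 + -0.3·-0.5 + 1.6·2 + 4.8·0.5.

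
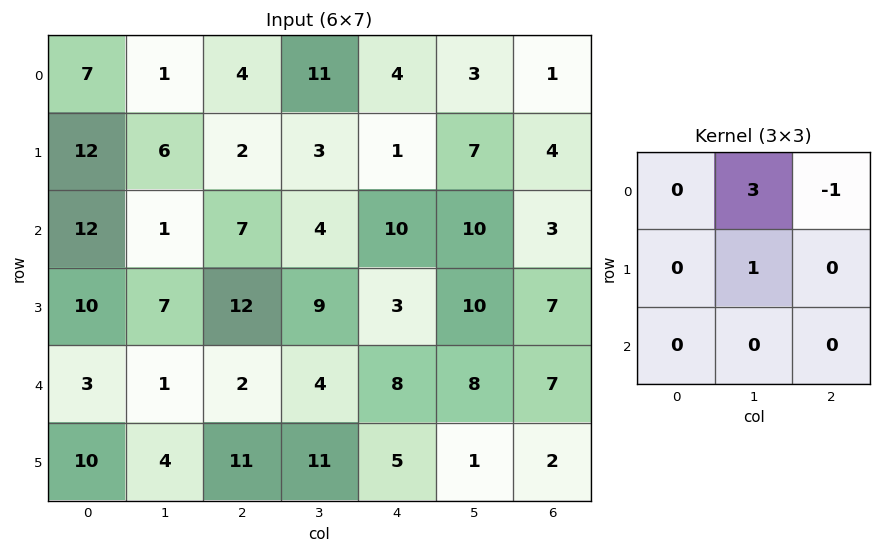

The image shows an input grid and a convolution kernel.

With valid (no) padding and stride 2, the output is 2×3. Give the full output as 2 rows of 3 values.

5 32 15
3 11 37

Output[0,0]: The receptive field on the input at this output position is [7 1 4 / 12 6 2 / 12 1 7]. Elementwise product with the kernel and sum: 1·3 + 4·-1 + 6·1.
Output[0,1]: The receptive field on the input at this output position is [4 11 4 / 2 3 1 / 7 4 10]. Elementwise product with the kernel and sum: 11·3 + 4·-1 + 3·1.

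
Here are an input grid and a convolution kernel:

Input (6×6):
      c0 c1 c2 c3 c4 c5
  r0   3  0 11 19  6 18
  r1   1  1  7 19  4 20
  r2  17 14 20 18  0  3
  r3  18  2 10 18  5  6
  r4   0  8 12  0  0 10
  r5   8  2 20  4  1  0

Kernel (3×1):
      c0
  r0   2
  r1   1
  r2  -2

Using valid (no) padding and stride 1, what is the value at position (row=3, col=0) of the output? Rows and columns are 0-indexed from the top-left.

20

The receptive field on the input at this output position is [18 / 0 / 8]. Elementwise product with the kernel and sum: 18·2 + 0·1 + 8·-2.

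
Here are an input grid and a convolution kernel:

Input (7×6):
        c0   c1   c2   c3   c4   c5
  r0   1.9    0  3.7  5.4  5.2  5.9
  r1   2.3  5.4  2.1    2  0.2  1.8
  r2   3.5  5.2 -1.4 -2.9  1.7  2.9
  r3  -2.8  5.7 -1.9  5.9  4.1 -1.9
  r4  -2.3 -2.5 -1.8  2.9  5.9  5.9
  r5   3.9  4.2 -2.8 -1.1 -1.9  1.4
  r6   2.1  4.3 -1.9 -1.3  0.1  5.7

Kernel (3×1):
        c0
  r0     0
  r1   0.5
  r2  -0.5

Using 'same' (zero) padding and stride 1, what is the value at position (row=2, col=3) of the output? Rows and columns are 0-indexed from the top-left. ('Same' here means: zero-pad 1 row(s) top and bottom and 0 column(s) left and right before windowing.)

-4.4

The receptive field on the zero-padded input at this output position is [2 / -2.9 / 5.9]. Elementwise product with the kernel and sum: -2.9·0.5 + 5.9·-0.5.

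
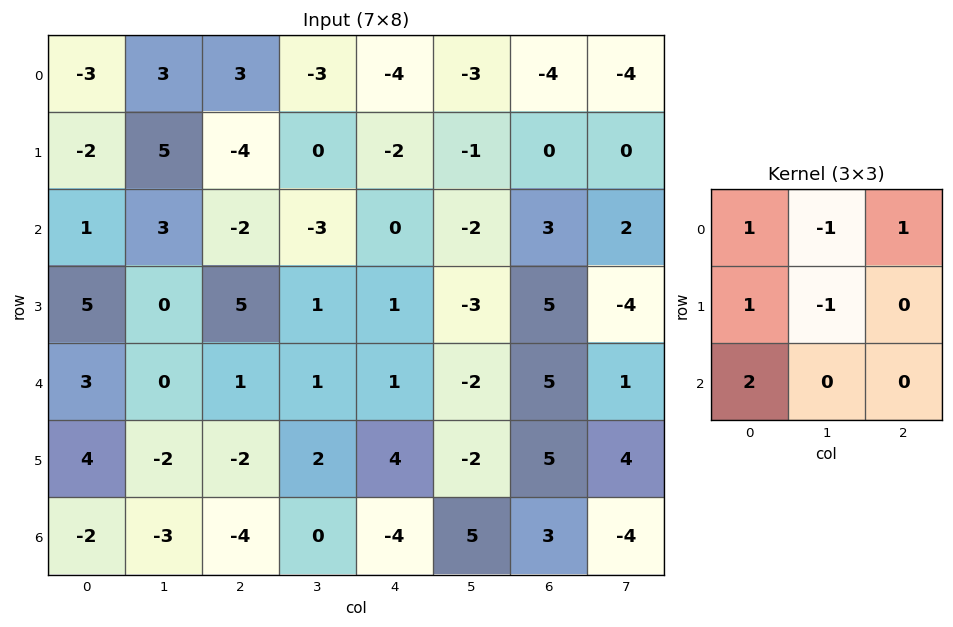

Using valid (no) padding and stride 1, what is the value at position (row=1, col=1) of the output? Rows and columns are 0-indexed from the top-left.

The receptive field on the input at this output position is [5 -4 0 / 3 -2 -3 / 0 5 1]. Elementwise product with the kernel and sum: 5·1 + -4·-1 + 0·1 + 3·1 + -2·-1 + 0·2.

14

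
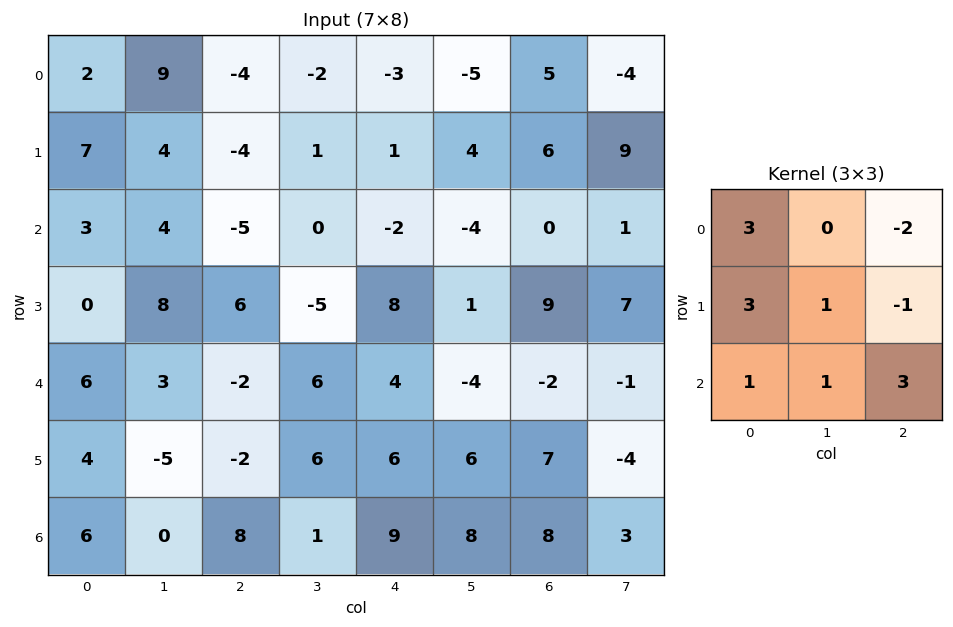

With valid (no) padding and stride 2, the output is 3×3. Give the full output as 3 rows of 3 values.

Output[0,0]: The receptive field on the input at this output position is [2 9 -4 / 7 4 -4 / 3 4 -5]. Elementwise product with the kernel and sum: 2·3 + -4·-2 + 7·3 + 4·1 + -4·-1 + 3·1 + 4·1 + -5·3.

35 -29 -24
24 10 4
61 16 74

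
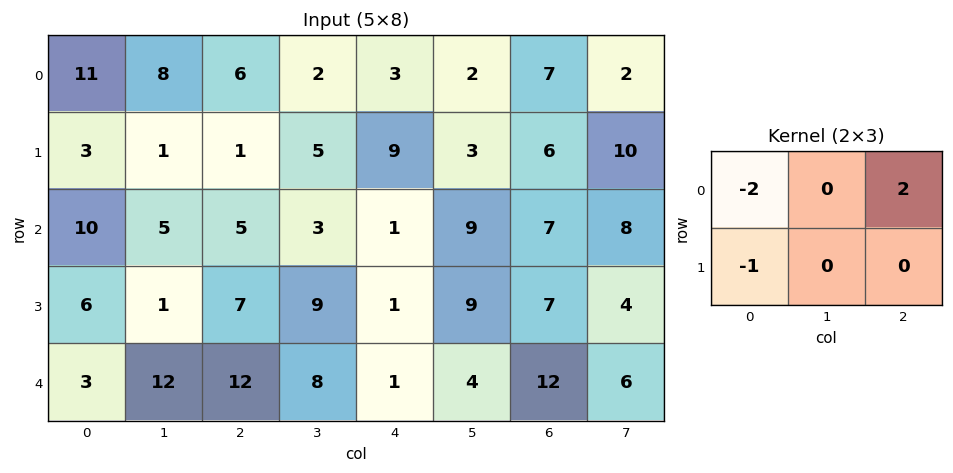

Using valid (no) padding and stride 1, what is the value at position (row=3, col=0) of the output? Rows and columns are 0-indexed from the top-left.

-1

The receptive field on the input at this output position is [6 1 7 / 3 12 12]. Elementwise product with the kernel and sum: 6·-2 + 7·2 + 3·-1.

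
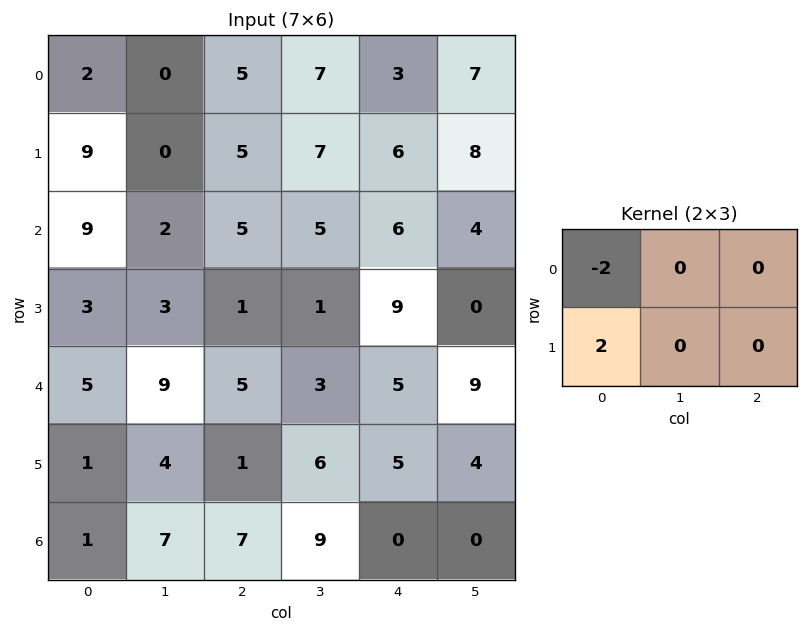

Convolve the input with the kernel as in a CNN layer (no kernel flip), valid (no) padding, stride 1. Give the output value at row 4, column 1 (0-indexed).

-10

The receptive field on the input at this output position is [9 5 3 / 4 1 6]. Elementwise product with the kernel and sum: 9·-2 + 4·2.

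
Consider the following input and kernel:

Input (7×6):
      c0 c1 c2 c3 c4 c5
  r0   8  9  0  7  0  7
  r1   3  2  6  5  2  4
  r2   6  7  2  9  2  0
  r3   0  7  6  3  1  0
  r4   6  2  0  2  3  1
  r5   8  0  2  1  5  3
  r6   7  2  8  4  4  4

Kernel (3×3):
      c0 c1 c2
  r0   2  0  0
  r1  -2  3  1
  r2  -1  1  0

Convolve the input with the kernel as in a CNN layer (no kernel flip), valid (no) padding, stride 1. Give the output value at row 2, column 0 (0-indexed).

35

The receptive field on the input at this output position is [6 7 2 / 0 7 6 / 6 2 0]. Elementwise product with the kernel and sum: 6·2 + 0·-2 + 7·3 + 6·1 + 6·-1 + 2·1.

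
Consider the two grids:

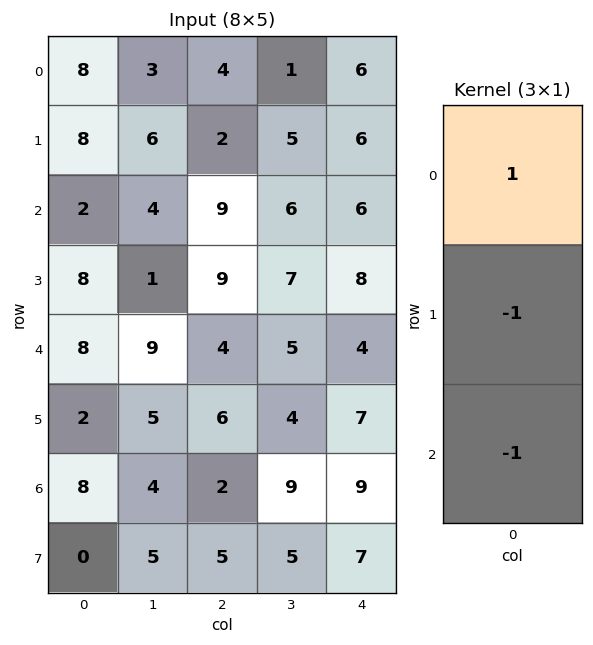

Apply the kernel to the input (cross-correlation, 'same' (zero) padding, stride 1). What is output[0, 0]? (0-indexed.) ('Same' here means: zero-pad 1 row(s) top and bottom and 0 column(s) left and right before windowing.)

The receptive field on the zero-padded input at this output position is [0 / 8 / 8]. Elementwise product with the kernel and sum: 0·1 + 8·-1 + 8·-1.

-16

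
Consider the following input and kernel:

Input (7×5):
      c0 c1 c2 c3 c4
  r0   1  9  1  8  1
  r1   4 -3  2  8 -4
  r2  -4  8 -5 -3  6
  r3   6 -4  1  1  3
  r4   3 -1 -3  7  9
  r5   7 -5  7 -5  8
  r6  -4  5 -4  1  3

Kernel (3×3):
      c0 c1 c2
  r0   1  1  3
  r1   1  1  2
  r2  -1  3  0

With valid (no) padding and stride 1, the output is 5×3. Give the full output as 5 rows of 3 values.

Output[0,0]: The receptive field on the input at this output position is [1 9 1 / 4 -3 2 / -4 8 -5]. Elementwise product with the kernel and sum: 1·1 + 9·1 + 1·3 + 4·1 + -3·1 + 2·2 + -4·-1 + 8·3.
Output[0,1]: The receptive field on the input at this output position is [9 1 8 / -3 2 8 / 8 -5 -3]. Elementwise product with the kernel and sum: 9·1 + 1·1 + 8·3 + -3·1 + 2·1 + 8·2 + 8·-1 + -5·3.

46 26 10
-17 27 4
-13 -15 42
-21 36 11
28 -8 56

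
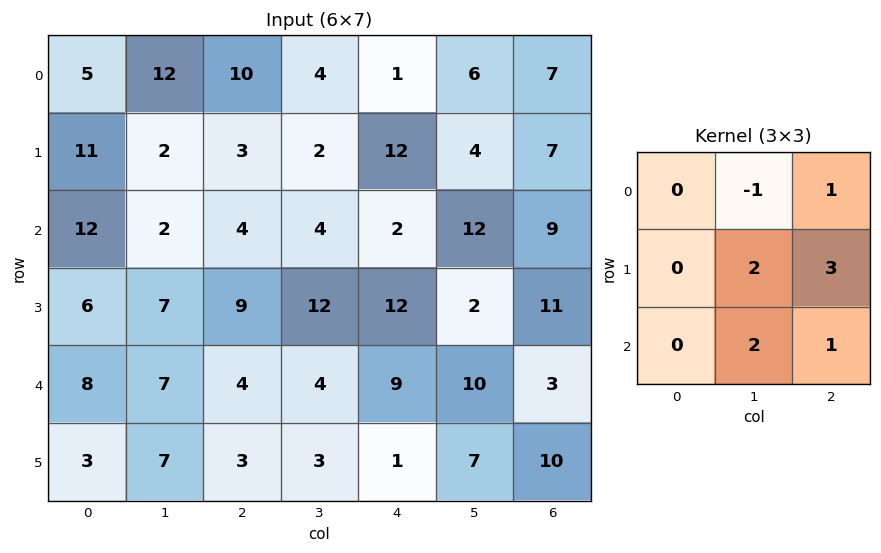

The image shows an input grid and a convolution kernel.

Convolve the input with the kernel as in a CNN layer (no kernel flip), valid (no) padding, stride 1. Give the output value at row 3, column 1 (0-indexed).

The receptive field on the input at this output position is [7 9 12 / 7 4 4 / 7 3 3]. Elementwise product with the kernel and sum: 9·-1 + 12·1 + 4·2 + 4·3 + 3·2 + 3·1.

32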